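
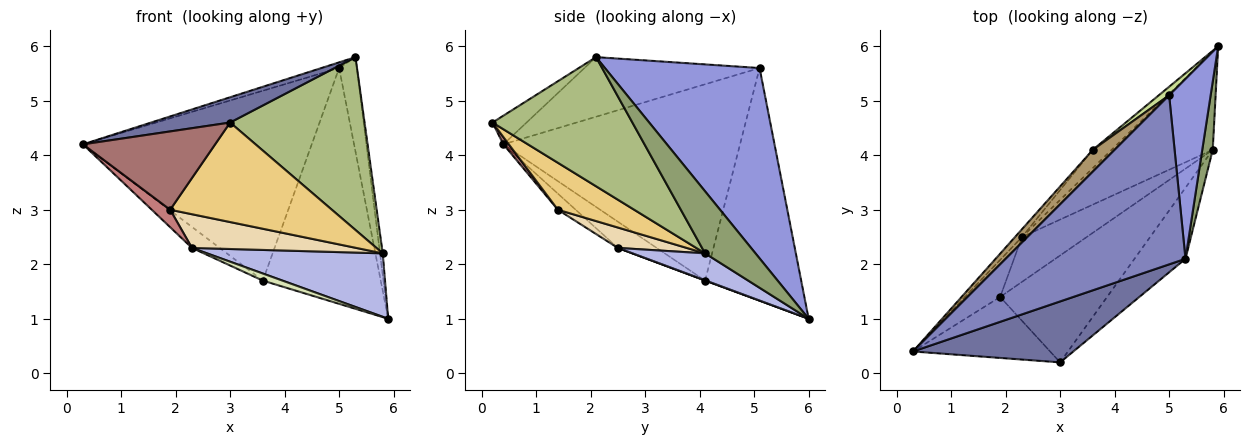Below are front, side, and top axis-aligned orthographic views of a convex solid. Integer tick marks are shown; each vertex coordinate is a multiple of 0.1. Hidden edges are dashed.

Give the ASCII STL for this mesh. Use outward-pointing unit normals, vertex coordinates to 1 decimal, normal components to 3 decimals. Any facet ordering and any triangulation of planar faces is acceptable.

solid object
 facet normal -0.163 -0.378 0.911
  outer loop
   vertex 3.0 0.2 4.6
   vertex 5.3 2.1 5.8
   vertex 0.3 0.4 4.2
  endloop
 endfacet
 facet normal -0.314 0.032 0.949
  outer loop
   vertex 5.0 5.1 5.6
   vertex 0.3 0.4 4.2
   vertex 5.3 2.1 5.8
  endloop
 endfacet
 facet normal 0.971 0.111 0.212
  outer loop
   vertex 5.0 5.1 5.6
   vertex 5.3 2.1 5.8
   vertex 5.9 6.0 1.0
  endloop
 endfacet
 facet normal 0.219 -0.529 -0.820
  outer loop
   vertex 5.8 4.1 2.2
   vertex 2.3 2.5 2.3
   vertex 5.9 6.0 1.0
  endloop
 endfacet
 facet normal 0.985 0.053 0.166
  outer loop
   vertex 5.8 4.1 2.2
   vertex 5.9 6.0 1.0
   vertex 5.3 2.1 5.8
  endloop
 endfacet
 facet normal 0.693 -0.666 -0.274
  outer loop
   vertex 5.8 4.1 2.2
   vertex 5.3 2.1 5.8
   vertex 3.0 0.2 4.6
  endloop
 endfacet
 facet normal -0.632 0.775 0.028
  outer loop
   vertex 3.6 4.1 1.7
   vertex 5.0 5.1 5.6
   vertex 5.9 6.0 1.0
  endloop
 endfacet
 facet normal 0.015 -0.362 -0.932
  outer loop
   vertex 3.6 4.1 1.7
   vertex 5.9 6.0 1.0
   vertex 2.3 2.5 2.3
  endloop
 endfacet
 facet normal -0.717 0.693 0.080
  outer loop
   vertex 3.6 4.1 1.7
   vertex 0.3 0.4 4.2
   vertex 5.0 5.1 5.6
  endloop
 endfacet
 facet normal -0.796 0.568 -0.210
  outer loop
   vertex 3.6 4.1 1.7
   vertex 2.3 2.5 2.3
   vertex 0.3 0.4 4.2
  endloop
 endfacet
 facet normal 0.306 -0.649 -0.697
  outer loop
   vertex 1.9 1.4 3.0
   vertex 5.8 4.1 2.2
   vertex 3.0 0.2 4.6
  endloop
 endfacet
 facet normal 0.244 -0.582 -0.776
  outer loop
   vertex 1.9 1.4 3.0
   vertex 2.3 2.5 2.3
   vertex 5.8 4.1 2.2
  endloop
 endfacet
 facet normal 0.033 -0.789 -0.614
  outer loop
   vertex 1.9 1.4 3.0
   vertex 3.0 0.2 4.6
   vertex 0.3 0.4 4.2
  endloop
 endfacet
 facet normal -0.381 -0.394 -0.836
  outer loop
   vertex 1.9 1.4 3.0
   vertex 0.3 0.4 4.2
   vertex 2.3 2.5 2.3
  endloop
 endfacet
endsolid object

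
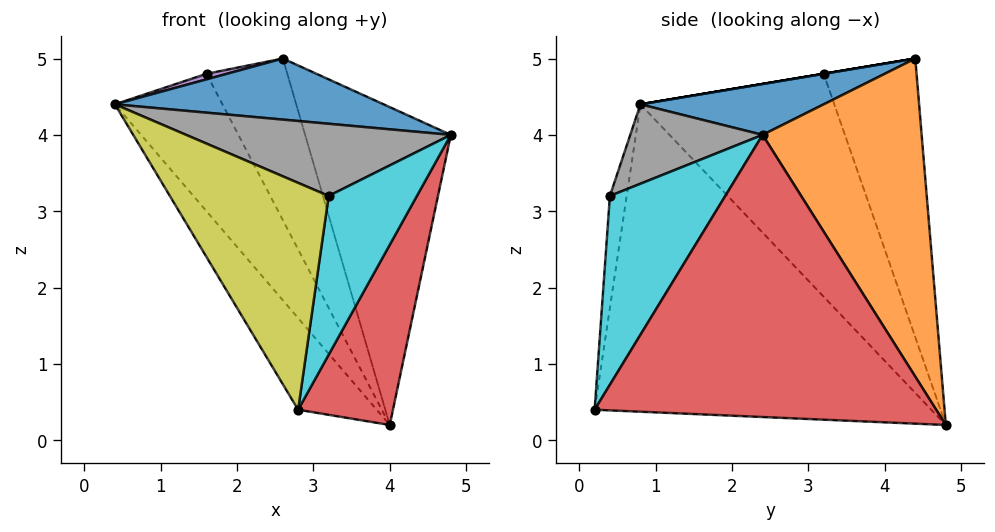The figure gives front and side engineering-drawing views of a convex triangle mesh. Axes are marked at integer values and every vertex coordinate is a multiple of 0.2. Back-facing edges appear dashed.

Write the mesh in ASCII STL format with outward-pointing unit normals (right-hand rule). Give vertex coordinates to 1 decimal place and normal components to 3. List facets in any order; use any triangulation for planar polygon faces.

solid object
 facet normal 0.184 -0.270 0.945
  outer loop
   vertex 2.6 4.4 5.0
   vertex 0.4 0.8 4.4
   vertex 4.8 2.4 4.0
  endloop
 endfacet
 facet normal 0.712 0.652 0.262
  outer loop
   vertex 4.0 4.8 0.2
   vertex 2.6 4.4 5.0
   vertex 4.8 2.4 4.0
  endloop
 endfacet
 facet normal -0.828 0.193 -0.526
  outer loop
   vertex 2.8 0.2 0.4
   vertex 0.4 0.8 4.4
   vertex 4.0 4.8 0.2
  endloop
 endfacet
 facet normal 0.903 -0.251 -0.349
  outer loop
   vertex 2.8 0.2 0.4
   vertex 4.0 4.8 0.2
   vertex 4.8 2.4 4.0
  endloop
 endfacet
 facet normal 0.000 -0.164 0.986
  outer loop
   vertex 1.6 3.2 4.8
   vertex 0.4 0.8 4.4
   vertex 2.6 4.4 5.0
  endloop
 endfacet
 facet normal -0.840 0.466 -0.276
  outer loop
   vertex 1.6 3.2 4.8
   vertex 4.0 4.8 0.2
   vertex 0.4 0.8 4.4
  endloop
 endfacet
 facet normal -0.744 0.648 -0.163
  outer loop
   vertex 1.6 3.2 4.8
   vertex 2.6 4.4 5.0
   vertex 4.0 4.8 0.2
  endloop
 endfacet
 facet normal 0.267 -0.535 0.802
  outer loop
   vertex 3.2 0.4 3.2
   vertex 4.8 2.4 4.0
   vertex 0.4 0.8 4.4
  endloop
 endfacet
 facet normal -0.105 -0.991 0.086
  outer loop
   vertex 3.2 0.4 3.2
   vertex 0.4 0.8 4.4
   vertex 2.8 0.2 0.4
  endloop
 endfacet
 facet normal 0.792 -0.606 -0.070
  outer loop
   vertex 3.2 0.4 3.2
   vertex 2.8 0.2 0.4
   vertex 4.8 2.4 4.0
  endloop
 endfacet
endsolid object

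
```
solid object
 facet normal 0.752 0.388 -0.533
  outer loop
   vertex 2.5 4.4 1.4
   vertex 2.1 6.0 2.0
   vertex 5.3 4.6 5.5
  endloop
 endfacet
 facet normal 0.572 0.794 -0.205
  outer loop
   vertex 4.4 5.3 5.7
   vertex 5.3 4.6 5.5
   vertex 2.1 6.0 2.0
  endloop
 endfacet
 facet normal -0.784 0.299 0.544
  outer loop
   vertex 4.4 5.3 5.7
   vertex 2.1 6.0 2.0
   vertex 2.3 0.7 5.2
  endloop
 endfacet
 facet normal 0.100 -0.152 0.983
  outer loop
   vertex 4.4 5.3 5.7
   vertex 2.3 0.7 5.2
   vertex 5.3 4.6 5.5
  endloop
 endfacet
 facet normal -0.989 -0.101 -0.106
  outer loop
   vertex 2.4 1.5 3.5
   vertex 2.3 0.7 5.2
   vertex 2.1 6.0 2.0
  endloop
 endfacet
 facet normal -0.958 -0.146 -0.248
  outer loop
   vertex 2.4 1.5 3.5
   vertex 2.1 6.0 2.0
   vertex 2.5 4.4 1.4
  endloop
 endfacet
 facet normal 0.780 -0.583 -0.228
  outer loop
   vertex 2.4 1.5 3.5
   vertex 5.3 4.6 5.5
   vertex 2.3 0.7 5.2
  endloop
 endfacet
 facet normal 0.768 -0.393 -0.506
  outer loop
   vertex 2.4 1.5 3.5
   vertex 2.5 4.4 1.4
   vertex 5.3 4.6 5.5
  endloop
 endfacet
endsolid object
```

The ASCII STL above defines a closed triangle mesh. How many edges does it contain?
12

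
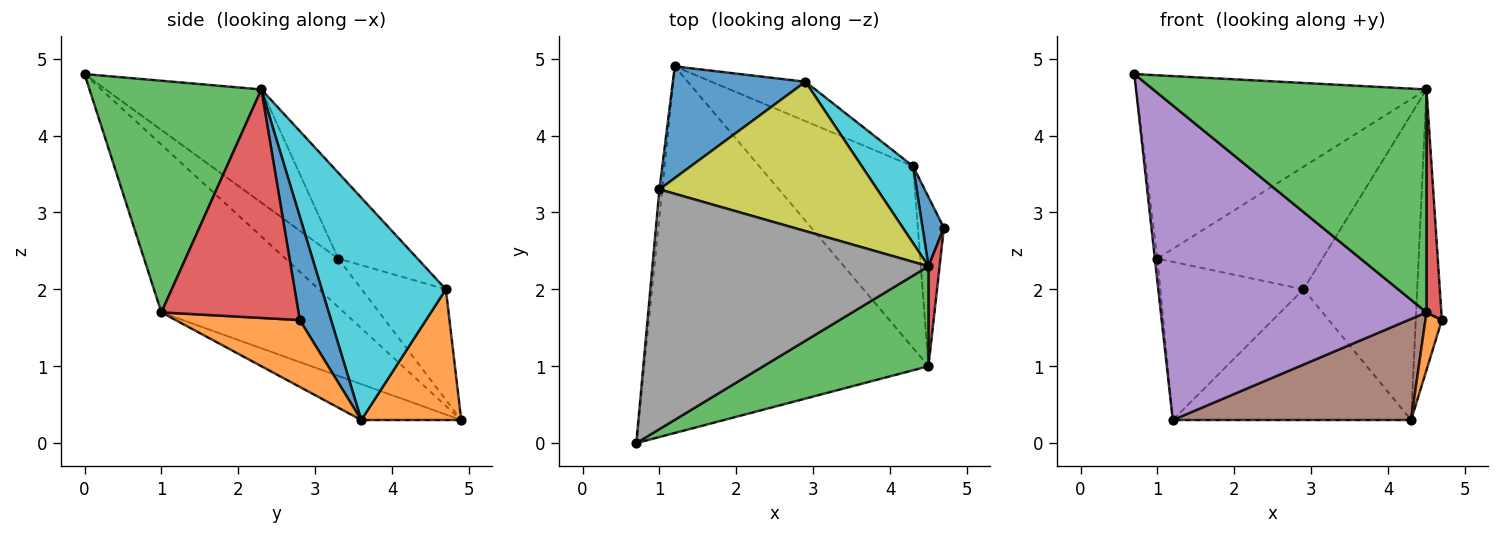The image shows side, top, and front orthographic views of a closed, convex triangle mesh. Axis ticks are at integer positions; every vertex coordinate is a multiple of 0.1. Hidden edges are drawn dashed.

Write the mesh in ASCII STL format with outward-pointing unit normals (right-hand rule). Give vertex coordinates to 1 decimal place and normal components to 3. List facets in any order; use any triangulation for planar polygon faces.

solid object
 facet normal 0.758 0.633 0.156
  outer loop
   vertex 4.5 2.3 4.6
   vertex 4.7 2.8 1.6
   vertex 4.3 3.6 0.3
  endloop
 endfacet
 facet normal 0.925 -0.123 -0.360
  outer loop
   vertex 4.5 1.0 1.7
   vertex 4.3 3.6 0.3
   vertex 4.7 2.8 1.6
  endloop
 endfacet
 facet normal 0.498 -0.791 0.355
  outer loop
   vertex 4.5 1.0 1.7
   vertex 4.5 2.3 4.6
   vertex 0.7 0.0 4.8
  endloop
 endfacet
 facet normal 0.993 -0.108 0.048
  outer loop
   vertex 4.5 1.0 1.7
   vertex 4.7 2.8 1.6
   vertex 4.5 2.3 4.6
  endloop
 endfacet
 facet normal -0.409 -0.594 -0.693
  outer loop
   vertex 4.5 1.0 1.7
   vertex 0.7 0.0 4.8
   vertex 1.2 4.9 0.3
  endloop
 endfacet
 facet normal -0.200 -0.476 -0.856
  outer loop
   vertex 4.5 1.0 1.7
   vertex 1.2 4.9 0.3
   vertex 4.3 3.6 0.3
  endloop
 endfacet
 facet normal -0.997 0.048 -0.058
  outer loop
   vertex 1.0 3.3 2.4
   vertex 1.2 4.9 0.3
   vertex 0.7 0.0 4.8
  endloop
 endfacet
 facet normal -0.310 0.577 0.755
  outer loop
   vertex 1.0 3.3 2.4
   vertex 0.7 0.0 4.8
   vertex 4.5 2.3 4.6
  endloop
 endfacet
 facet normal -0.291 0.607 0.739
  outer loop
   vertex 2.9 4.7 2.0
   vertex 1.0 3.3 2.4
   vertex 4.5 2.3 4.6
  endloop
 endfacet
 facet normal 0.727 0.666 0.168
  outer loop
   vertex 2.9 4.7 2.0
   vertex 4.5 2.3 4.6
   vertex 4.3 3.6 0.3
  endloop
 endfacet
 facet normal -0.433 0.736 0.520
  outer loop
   vertex 2.9 4.7 2.0
   vertex 1.2 4.9 0.3
   vertex 1.0 3.3 2.4
  endloop
 endfacet
 facet normal 0.373 0.888 -0.268
  outer loop
   vertex 2.9 4.7 2.0
   vertex 4.3 3.6 0.3
   vertex 1.2 4.9 0.3
  endloop
 endfacet
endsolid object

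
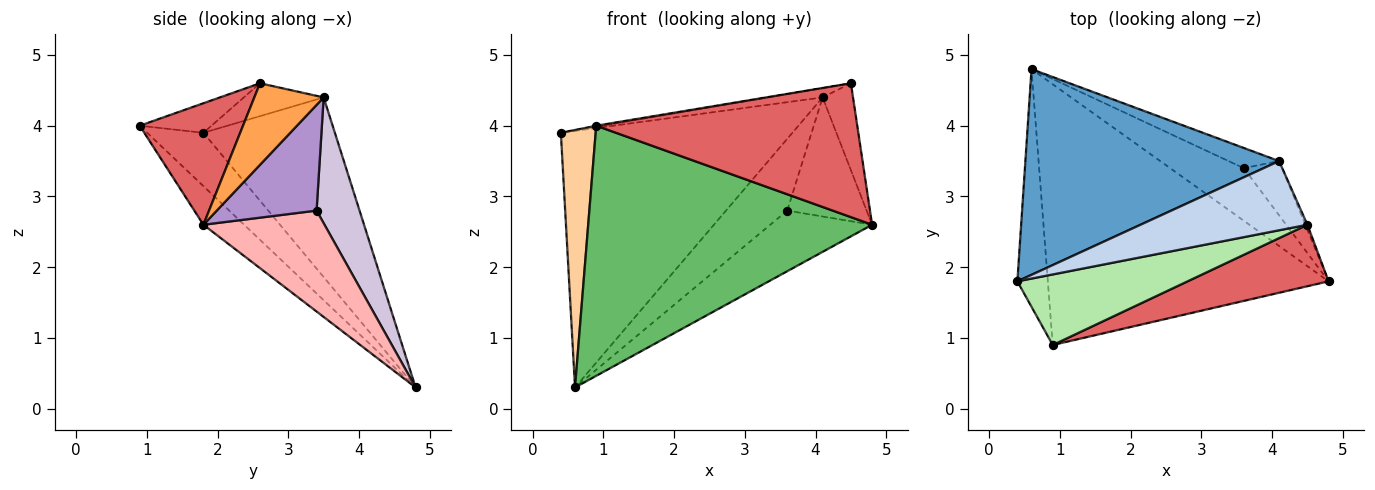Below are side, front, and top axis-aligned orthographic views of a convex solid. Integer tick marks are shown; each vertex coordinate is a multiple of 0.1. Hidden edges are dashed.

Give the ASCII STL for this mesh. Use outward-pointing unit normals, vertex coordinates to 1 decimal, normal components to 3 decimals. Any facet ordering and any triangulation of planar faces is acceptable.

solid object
 facet normal -0.405 0.713 0.572
  outer loop
   vertex 4.1 3.5 4.4
   vertex 0.6 4.8 0.3
   vertex 0.4 1.8 3.9
  endloop
 endfacet
 facet normal -0.192 0.131 0.973
  outer loop
   vertex 4.1 3.5 4.4
   vertex 0.4 1.8 3.9
   vertex 4.5 2.6 4.6
  endloop
 endfacet
 facet normal 0.915 0.402 -0.023
  outer loop
   vertex 4.1 3.5 4.4
   vertex 4.5 2.6 4.6
   vertex 4.8 1.8 2.6
  endloop
 endfacet
 facet normal -0.765 -0.473 -0.437
  outer loop
   vertex 0.9 0.9 4.0
   vertex 0.4 1.8 3.9
   vertex 0.6 4.8 0.3
  endloop
 endfacet
 facet normal -0.099 -0.689 -0.718
  outer loop
   vertex 0.9 0.9 4.0
   vertex 0.6 4.8 0.3
   vertex 4.8 1.8 2.6
  endloop
 endfacet
 facet normal -0.171 0.014 0.985
  outer loop
   vertex 0.9 0.9 4.0
   vertex 4.5 2.6 4.6
   vertex 0.4 1.8 3.9
  endloop
 endfacet
 facet normal 0.338 -0.855 0.393
  outer loop
   vertex 0.9 0.9 4.0
   vertex 4.8 1.8 2.6
   vertex 4.5 2.6 4.6
  endloop
 endfacet
 facet normal 0.668 0.562 -0.487
  outer loop
   vertex 3.6 3.4 2.8
   vertex 4.8 1.8 2.6
   vertex 0.6 4.8 0.3
  endloop
 endfacet
 facet normal 0.753 0.599 -0.273
  outer loop
   vertex 3.6 3.4 2.8
   vertex 4.1 3.5 4.4
   vertex 4.8 1.8 2.6
  endloop
 endfacet
 facet normal 0.560 0.798 -0.225
  outer loop
   vertex 3.6 3.4 2.8
   vertex 0.6 4.8 0.3
   vertex 4.1 3.5 4.4
  endloop
 endfacet
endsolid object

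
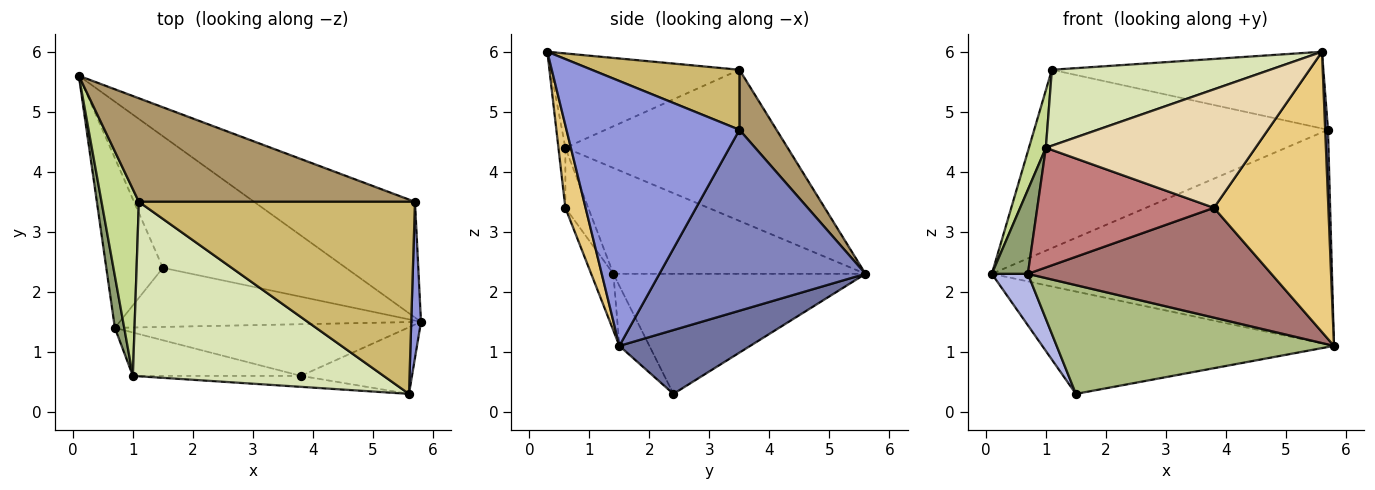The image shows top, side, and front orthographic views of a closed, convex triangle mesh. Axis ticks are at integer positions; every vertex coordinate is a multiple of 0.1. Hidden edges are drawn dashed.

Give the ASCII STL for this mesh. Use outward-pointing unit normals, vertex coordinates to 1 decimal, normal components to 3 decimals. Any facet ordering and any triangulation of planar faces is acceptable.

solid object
 facet normal 0.265 0.592 -0.761
  outer loop
   vertex 1.5 2.4 0.3
   vertex 0.1 5.6 2.3
   vertex 5.8 1.5 1.1
  endloop
 endfacet
 facet normal 0.471 0.777 -0.418
  outer loop
   vertex 5.7 3.5 4.7
   vertex 5.8 1.5 1.1
   vertex 0.1 5.6 2.3
  endloop
 endfacet
 facet normal 0.999 -0.016 0.037
  outer loop
   vertex 5.7 3.5 4.7
   vertex 5.6 0.3 6.0
   vertex 5.8 1.5 1.1
  endloop
 endfacet
 facet normal -0.897 -0.128 -0.423
  outer loop
   vertex 0.7 1.4 2.3
   vertex 0.1 5.6 2.3
   vertex 1.5 2.4 0.3
  endloop
 endfacet
 facet normal -0.986 -0.141 0.087
  outer loop
   vertex 0.7 1.4 2.3
   vertex 1.0 0.6 4.4
   vertex 0.1 5.6 2.3
  endloop
 endfacet
 facet normal -0.095 -0.875 -0.475
  outer loop
   vertex 0.7 1.4 2.3
   vertex 1.5 2.4 0.3
   vertex 5.8 1.5 1.1
  endloop
 endfacet
 facet normal -0.968 -0.074 0.239
  outer loop
   vertex 1.1 3.5 5.7
   vertex 0.1 5.6 2.3
   vertex 1.0 0.6 4.4
  endloop
 endfacet
 facet normal -0.326 -0.377 0.867
  outer loop
   vertex 1.1 3.5 5.7
   vertex 1.0 0.6 4.4
   vertex 5.6 0.3 6.0
  endloop
 endfacet
 facet normal 0.108 0.860 0.499
  outer loop
   vertex 1.1 3.5 5.7
   vertex 5.7 3.5 4.7
   vertex 0.1 5.6 2.3
  endloop
 endfacet
 facet normal 0.198 0.364 0.910
  outer loop
   vertex 1.1 3.5 5.7
   vertex 5.6 0.3 6.0
   vertex 5.7 3.5 4.7
  endloop
 endfacet
 facet normal 0.169 -0.959 -0.228
  outer loop
   vertex 3.8 0.6 3.4
   vertex 5.8 1.5 1.1
   vertex 5.6 0.3 6.0
  endloop
 endfacet
 facet normal -0.033 -0.995 -0.092
  outer loop
   vertex 3.8 0.6 3.4
   vertex 5.6 0.3 6.0
   vertex 1.0 0.6 4.4
  endloop
 endfacet
 facet normal -0.082 -0.902 -0.424
  outer loop
   vertex 3.8 0.6 3.4
   vertex 0.7 1.4 2.3
   vertex 5.8 1.5 1.1
  endloop
 endfacet
 facet normal -0.121 -0.933 -0.338
  outer loop
   vertex 3.8 0.6 3.4
   vertex 1.0 0.6 4.4
   vertex 0.7 1.4 2.3
  endloop
 endfacet
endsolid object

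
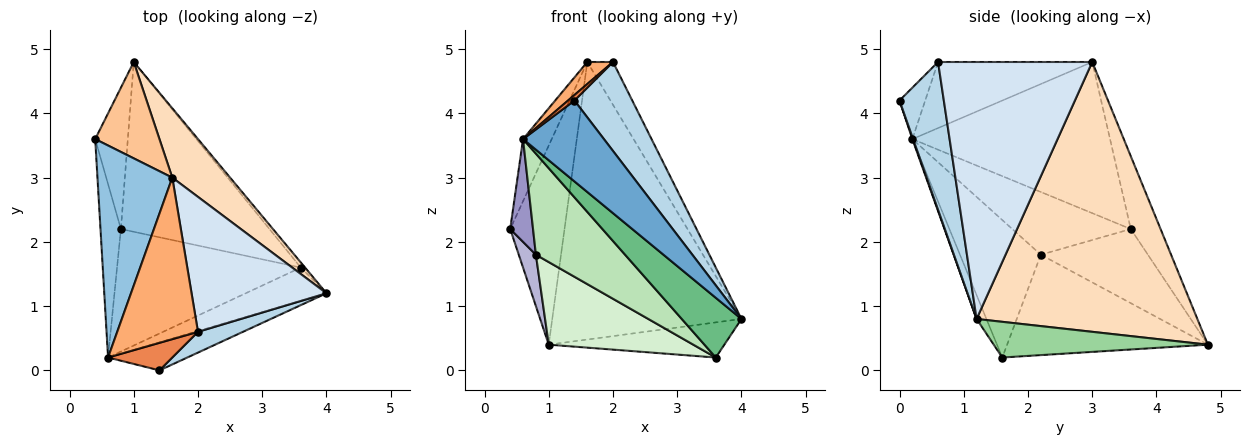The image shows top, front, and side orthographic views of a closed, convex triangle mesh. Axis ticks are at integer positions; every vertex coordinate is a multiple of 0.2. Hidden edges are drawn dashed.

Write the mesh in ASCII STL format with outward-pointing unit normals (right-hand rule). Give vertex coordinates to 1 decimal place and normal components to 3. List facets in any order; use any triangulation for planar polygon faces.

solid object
 facet normal 0.009 -0.945 -0.327
  outer loop
   vertex 0.6 0.2 3.6
   vertex 4.0 1.2 0.8
   vertex 1.4 0.0 4.2
  endloop
 endfacet
 facet normal -0.889 0.129 0.440
  outer loop
   vertex 0.6 0.2 3.6
   vertex 1.6 3.0 4.8
   vertex 0.4 3.6 2.2
  endloop
 endfacet
 facet normal 0.598 -0.780 0.182
  outer loop
   vertex 2.0 0.6 4.8
   vertex 1.4 0.0 4.2
   vertex 4.0 1.2 0.8
  endloop
 endfacet
 facet normal 0.876 0.146 0.460
  outer loop
   vertex 2.0 0.6 4.8
   vertex 4.0 1.2 0.8
   vertex 1.6 3.0 4.8
  endloop
 endfacet
 facet normal -0.617 -0.154 0.772
  outer loop
   vertex 2.0 0.6 4.8
   vertex 0.6 0.2 3.6
   vertex 1.4 0.0 4.2
  endloop
 endfacet
 facet normal -0.630 -0.105 0.770
  outer loop
   vertex 2.0 0.6 4.8
   vertex 1.6 3.0 4.8
   vertex 0.6 0.2 3.6
  endloop
 endfacet
 facet normal -0.443 0.807 0.391
  outer loop
   vertex 1.0 4.8 0.4
   vertex 0.4 3.6 2.2
   vertex 1.6 3.0 4.8
  endloop
 endfacet
 facet normal 0.749 0.642 0.161
  outer loop
   vertex 1.0 4.8 0.4
   vertex 1.6 3.0 4.8
   vertex 4.0 1.2 0.8
  endloop
 endfacet
 facet normal -0.142 -0.865 -0.482
  outer loop
   vertex 3.6 1.6 0.2
   vertex 4.0 1.2 0.8
   vertex 0.6 0.2 3.6
  endloop
 endfacet
 facet normal 0.770 0.631 -0.092
  outer loop
   vertex 3.6 1.6 0.2
   vertex 1.0 4.8 0.4
   vertex 4.0 1.2 0.8
  endloop
 endfacet
 facet normal -0.500 -0.551 -0.668
  outer loop
   vertex 0.8 2.2 1.8
   vertex 3.6 1.6 0.2
   vertex 0.6 0.2 3.6
  endloop
 endfacet
 facet normal -0.519 -0.374 -0.769
  outer loop
   vertex 0.8 2.2 1.8
   vertex 1.0 4.8 0.4
   vertex 3.6 1.6 0.2
  endloop
 endfacet
 facet normal -0.935 -0.180 -0.304
  outer loop
   vertex 0.8 2.2 1.8
   vertex 0.6 0.2 3.6
   vertex 0.4 3.6 2.2
  endloop
 endfacet
 facet normal -0.906 -0.145 -0.398
  outer loop
   vertex 0.8 2.2 1.8
   vertex 0.4 3.6 2.2
   vertex 1.0 4.8 0.4
  endloop
 endfacet
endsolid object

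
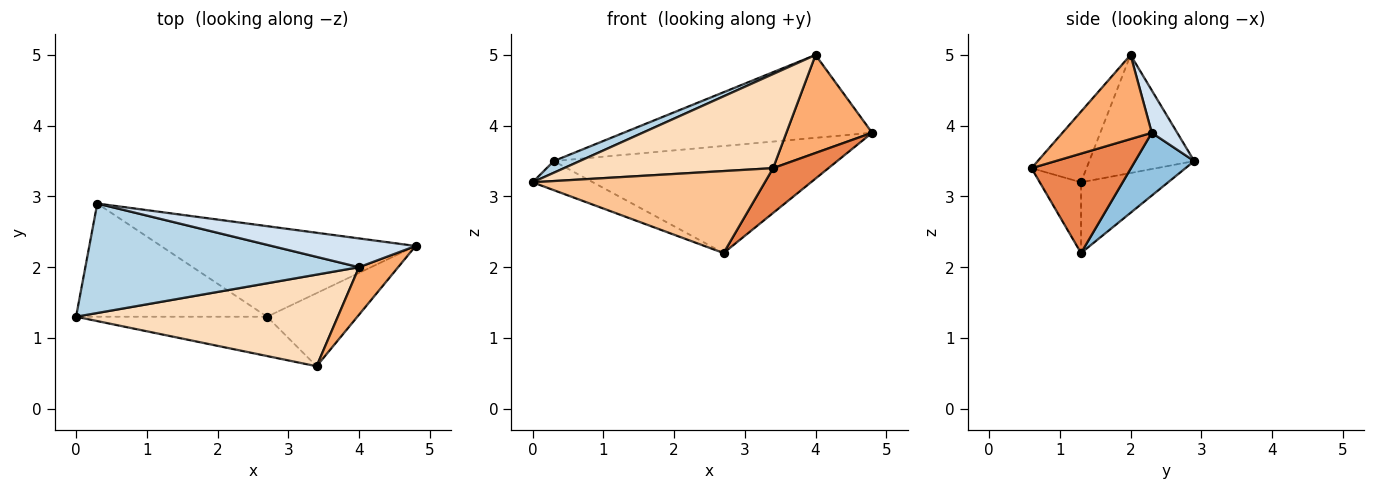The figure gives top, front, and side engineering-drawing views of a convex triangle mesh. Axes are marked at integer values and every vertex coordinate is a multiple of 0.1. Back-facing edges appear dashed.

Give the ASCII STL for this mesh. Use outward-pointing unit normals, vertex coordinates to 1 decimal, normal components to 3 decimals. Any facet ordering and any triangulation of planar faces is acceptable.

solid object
 facet normal -0.338 0.234 -0.912
  outer loop
   vertex 2.7 1.3 2.2
   vertex 0.0 1.3 3.2
   vertex 0.3 2.9 3.5
  endloop
 endfacet
 facet normal 0.157 0.754 -0.638
  outer loop
   vertex 2.7 1.3 2.2
   vertex 0.3 2.9 3.5
   vertex 4.8 2.3 3.9
  endloop
 endfacet
 facet normal -0.394 -0.097 0.914
  outer loop
   vertex 4.0 2.0 5.0
   vertex 0.3 2.9 3.5
   vertex 0.0 1.3 3.2
  endloop
 endfacet
 facet normal 0.096 0.940 0.327
  outer loop
   vertex 4.0 2.0 5.0
   vertex 4.8 2.3 3.9
   vertex 0.3 2.9 3.5
  endloop
 endfacet
 facet normal 0.685 -0.381 -0.622
  outer loop
   vertex 3.4 0.6 3.4
   vertex 2.7 1.3 2.2
   vertex 4.8 2.3 3.9
  endloop
 endfacet
 facet normal 0.684 -0.657 0.318
  outer loop
   vertex 3.4 0.6 3.4
   vertex 4.8 2.3 3.9
   vertex 4.0 2.0 5.0
  endloop
 endfacet
 facet normal -0.158 -0.890 -0.427
  outer loop
   vertex 3.4 0.6 3.4
   vertex 0.0 1.3 3.2
   vertex 2.7 1.3 2.2
  endloop
 endfacet
 facet normal -0.185 -0.704 0.686
  outer loop
   vertex 3.4 0.6 3.4
   vertex 4.0 2.0 5.0
   vertex 0.0 1.3 3.2
  endloop
 endfacet
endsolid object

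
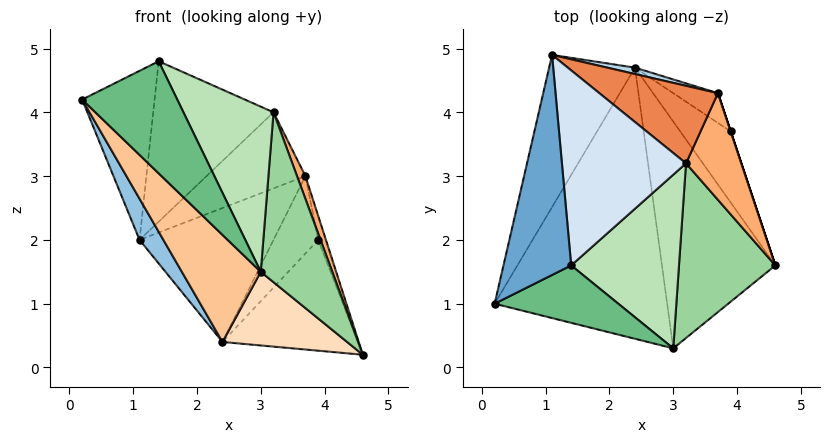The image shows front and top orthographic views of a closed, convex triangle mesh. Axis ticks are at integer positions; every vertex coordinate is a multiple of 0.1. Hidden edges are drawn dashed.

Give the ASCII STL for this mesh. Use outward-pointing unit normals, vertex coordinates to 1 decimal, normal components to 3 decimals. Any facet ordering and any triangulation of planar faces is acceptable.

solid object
 facet normal -0.574 0.499 0.649
  outer loop
   vertex 1.4 1.6 4.8
   vertex 1.1 4.9 2.0
   vertex 0.2 1.0 4.2
  endloop
 endfacet
 facet normal -0.775 -0.165 -0.609
  outer loop
   vertex 2.4 4.7 0.4
   vertex 0.2 1.0 4.2
   vertex 1.1 4.9 2.0
  endloop
 endfacet
 facet normal 0.208 0.977 0.047
  outer loop
   vertex 2.4 4.7 0.4
   vertex 1.1 4.9 2.0
   vertex 3.7 4.3 3.0
  endloop
 endfacet
 facet normal -0.216 0.620 0.754
  outer loop
   vertex 3.2 3.2 4.0
   vertex 1.1 4.9 2.0
   vertex 1.4 1.6 4.8
  endloop
 endfacet
 facet normal -0.112 0.696 0.709
  outer loop
   vertex 3.2 3.2 4.0
   vertex 3.7 4.3 3.0
   vertex 1.1 4.9 2.0
  endloop
 endfacet
 facet normal 0.924 -0.080 0.374
  outer loop
   vertex 3.2 3.2 4.0
   vertex 4.6 1.6 0.2
   vertex 3.7 4.3 3.0
  endloop
 endfacet
 facet normal -0.703 -0.261 -0.661
  outer loop
   vertex 3.0 0.3 1.5
   vertex 0.2 1.0 4.2
   vertex 2.4 4.7 0.4
  endloop
 endfacet
 facet normal -0.463 -0.274 -0.843
  outer loop
   vertex 3.0 0.3 1.5
   vertex 2.4 4.7 0.4
   vertex 4.6 1.6 0.2
  endloop
 endfacet
 facet normal 0.212 -0.870 0.445
  outer loop
   vertex 3.0 0.3 1.5
   vertex 1.4 1.6 4.8
   vertex 0.2 1.0 4.2
  endloop
 endfacet
 facet normal 0.754 -0.458 0.471
  outer loop
   vertex 3.0 0.3 1.5
   vertex 4.6 1.6 0.2
   vertex 3.2 3.2 4.0
  endloop
 endfacet
 facet normal 0.683 -0.503 0.529
  outer loop
   vertex 3.0 0.3 1.5
   vertex 3.2 3.2 4.0
   vertex 1.4 1.6 4.8
  endloop
 endfacet
 facet normal 0.949 0.316 0.000
  outer loop
   vertex 3.9 3.7 2.0
   vertex 3.7 4.3 3.0
   vertex 4.6 1.6 0.2
  endloop
 endfacet
 facet normal 0.751 0.556 -0.357
  outer loop
   vertex 3.9 3.7 2.0
   vertex 4.6 1.6 0.2
   vertex 2.4 4.7 0.4
  endloop
 endfacet
 facet normal 0.709 0.658 -0.253
  outer loop
   vertex 3.9 3.7 2.0
   vertex 2.4 4.7 0.4
   vertex 3.7 4.3 3.0
  endloop
 endfacet
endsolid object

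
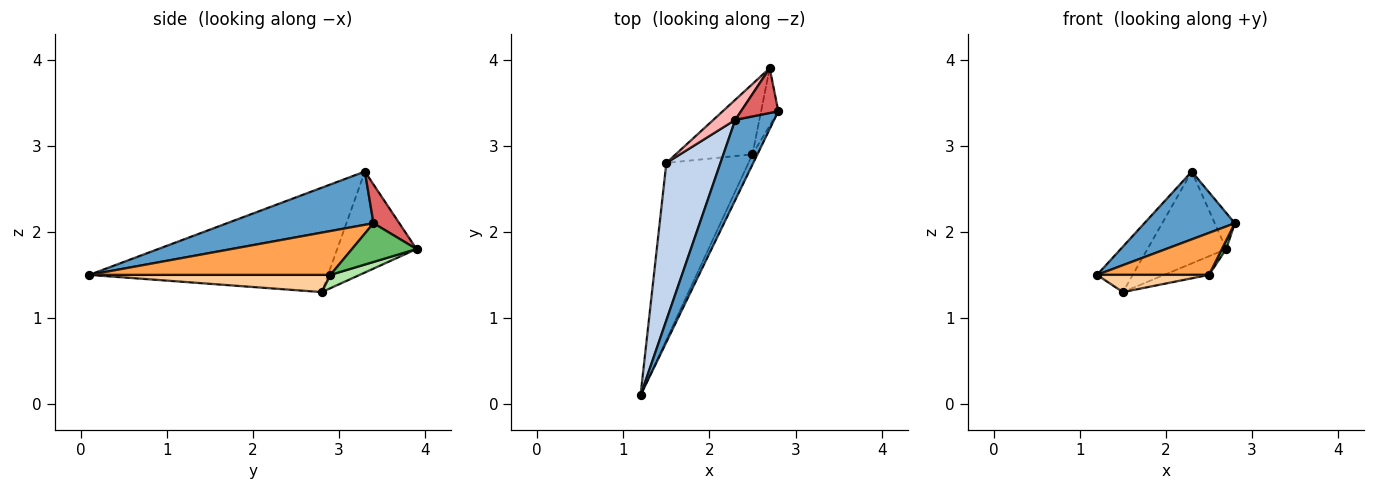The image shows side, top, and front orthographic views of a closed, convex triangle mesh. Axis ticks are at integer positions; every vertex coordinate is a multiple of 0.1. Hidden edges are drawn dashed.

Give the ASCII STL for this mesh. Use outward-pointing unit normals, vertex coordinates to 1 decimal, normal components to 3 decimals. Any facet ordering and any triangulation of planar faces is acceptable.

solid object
 facet normal 0.723 -0.446 0.528
  outer loop
   vertex 2.3 3.3 2.7
   vertex 1.2 0.1 1.5
   vertex 2.8 3.4 2.1
  endloop
 endfacet
 facet normal -0.880 0.132 0.456
  outer loop
   vertex 2.3 3.3 2.7
   vertex 1.5 2.8 1.3
   vertex 1.2 0.1 1.5
  endloop
 endfacet
 facet normal 0.902 -0.419 -0.102
  outer loop
   vertex 2.5 2.9 1.5
   vertex 2.8 3.4 2.1
   vertex 1.2 0.1 1.5
  endloop
 endfacet
 facet normal 0.204 -0.095 -0.974
  outer loop
   vertex 2.5 2.9 1.5
   vertex 1.2 0.1 1.5
   vertex 1.5 2.8 1.3
  endloop
 endfacet
 facet normal 0.912 -0.061 -0.405
  outer loop
   vertex 2.7 3.9 1.8
   vertex 2.8 3.4 2.1
   vertex 2.5 2.9 1.5
  endloop
 endfacet
 facet normal 0.165 0.253 -0.953
  outer loop
   vertex 2.7 3.9 1.8
   vertex 2.5 2.9 1.5
   vertex 1.5 2.8 1.3
  endloop
 endfacet
 facet normal 0.628 0.489 0.605
  outer loop
   vertex 2.7 3.9 1.8
   vertex 2.3 3.3 2.7
   vertex 2.8 3.4 2.1
  endloop
 endfacet
 facet normal -0.702 0.696 0.152
  outer loop
   vertex 2.7 3.9 1.8
   vertex 1.5 2.8 1.3
   vertex 2.3 3.3 2.7
  endloop
 endfacet
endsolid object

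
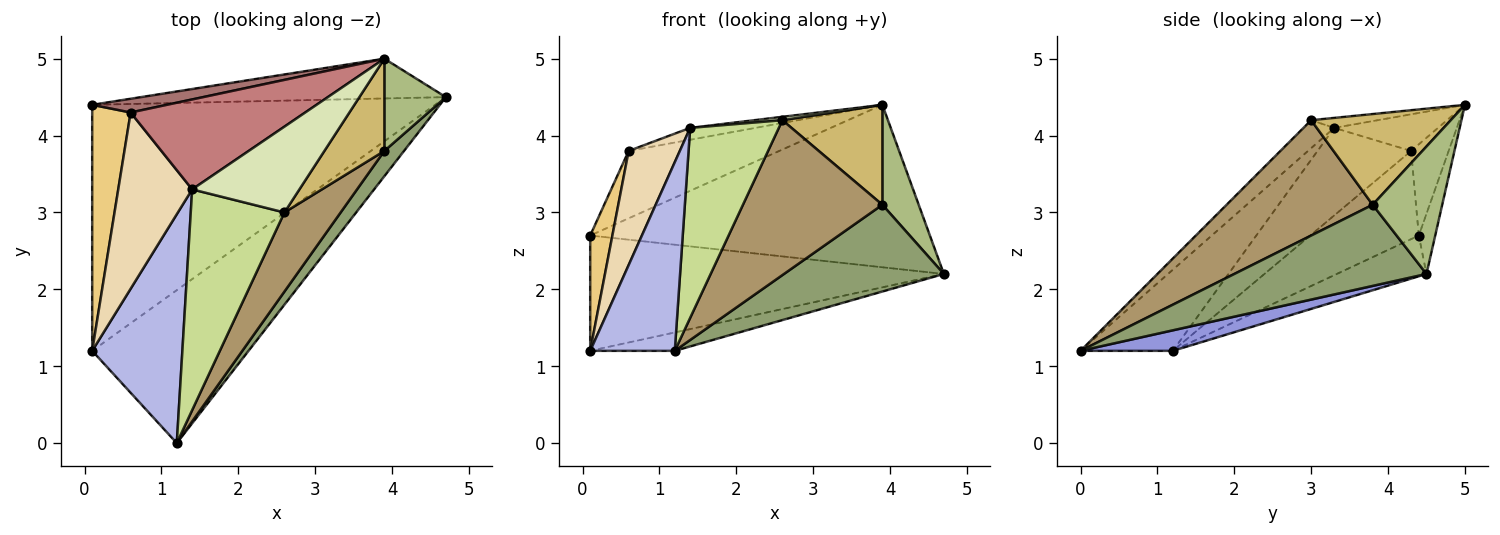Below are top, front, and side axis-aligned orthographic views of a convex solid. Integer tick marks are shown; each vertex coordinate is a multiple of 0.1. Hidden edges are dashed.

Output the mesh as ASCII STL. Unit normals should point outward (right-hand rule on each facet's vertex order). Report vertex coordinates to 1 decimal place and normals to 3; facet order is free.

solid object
 facet normal -0.047 0.970 -0.238
  outer loop
   vertex 3.9 5.0 4.4
   vertex 4.7 4.5 2.2
   vertex 0.1 4.4 2.7
  endloop
 endfacet
 facet normal -0.107 0.422 -0.900
  outer loop
   vertex 0.1 1.2 1.2
   vertex 0.1 4.4 2.7
   vertex 4.7 4.5 2.2
  endloop
 endfacet
 facet normal 0.129 0.118 -0.985
  outer loop
   vertex 0.1 1.2 1.2
   vertex 4.7 4.5 2.2
   vertex 1.2 0.0 1.2
  endloop
 endfacet
 facet normal -0.570 -0.523 0.634
  outer loop
   vertex 0.1 1.2 1.2
   vertex 1.2 0.0 1.2
   vertex 1.4 3.3 4.1
  endloop
 endfacet
 facet normal 0.756 -0.629 0.183
  outer loop
   vertex 3.9 3.8 3.1
   vertex 1.2 0.0 1.2
   vertex 4.7 4.5 2.2
  endloop
 endfacet
 facet normal 0.815 -0.426 0.393
  outer loop
   vertex 3.9 3.8 3.1
   vertex 4.7 4.5 2.2
   vertex 3.9 5.0 4.4
  endloop
 endfacet
 facet normal -0.221 -0.636 0.739
  outer loop
   vertex 2.6 3.0 4.2
   vertex 1.4 3.3 4.1
   vertex 1.2 0.0 1.2
  endloop
 endfacet
 facet normal -0.093 -0.039 0.995
  outer loop
   vertex 2.6 3.0 4.2
   vertex 3.9 5.0 4.4
   vertex 1.4 3.3 4.1
  endloop
 endfacet
 facet normal 0.682 -0.651 0.333
  outer loop
   vertex 2.6 3.0 4.2
   vertex 1.2 0.0 1.2
   vertex 3.9 3.8 3.1
  endloop
 endfacet
 facet normal 0.716 -0.513 0.473
  outer loop
   vertex 2.6 3.0 4.2
   vertex 3.9 3.8 3.1
   vertex 3.9 5.0 4.4
  endloop
 endfacet
 facet normal -0.901 -0.184 0.393
  outer loop
   vertex 0.6 4.3 3.8
   vertex 0.1 4.4 2.7
   vertex 0.1 1.2 1.2
  endloop
 endfacet
 facet normal -0.705 -0.385 0.595
  outer loop
   vertex 0.6 4.3 3.8
   vertex 0.1 1.2 1.2
   vertex 1.4 3.3 4.1
  endloop
 endfacet
 facet normal -0.237 0.952 0.194
  outer loop
   vertex 0.6 4.3 3.8
   vertex 3.9 5.0 4.4
   vertex 0.1 4.4 2.7
  endloop
 endfacet
 facet normal -0.204 0.128 0.971
  outer loop
   vertex 0.6 4.3 3.8
   vertex 1.4 3.3 4.1
   vertex 3.9 5.0 4.4
  endloop
 endfacet
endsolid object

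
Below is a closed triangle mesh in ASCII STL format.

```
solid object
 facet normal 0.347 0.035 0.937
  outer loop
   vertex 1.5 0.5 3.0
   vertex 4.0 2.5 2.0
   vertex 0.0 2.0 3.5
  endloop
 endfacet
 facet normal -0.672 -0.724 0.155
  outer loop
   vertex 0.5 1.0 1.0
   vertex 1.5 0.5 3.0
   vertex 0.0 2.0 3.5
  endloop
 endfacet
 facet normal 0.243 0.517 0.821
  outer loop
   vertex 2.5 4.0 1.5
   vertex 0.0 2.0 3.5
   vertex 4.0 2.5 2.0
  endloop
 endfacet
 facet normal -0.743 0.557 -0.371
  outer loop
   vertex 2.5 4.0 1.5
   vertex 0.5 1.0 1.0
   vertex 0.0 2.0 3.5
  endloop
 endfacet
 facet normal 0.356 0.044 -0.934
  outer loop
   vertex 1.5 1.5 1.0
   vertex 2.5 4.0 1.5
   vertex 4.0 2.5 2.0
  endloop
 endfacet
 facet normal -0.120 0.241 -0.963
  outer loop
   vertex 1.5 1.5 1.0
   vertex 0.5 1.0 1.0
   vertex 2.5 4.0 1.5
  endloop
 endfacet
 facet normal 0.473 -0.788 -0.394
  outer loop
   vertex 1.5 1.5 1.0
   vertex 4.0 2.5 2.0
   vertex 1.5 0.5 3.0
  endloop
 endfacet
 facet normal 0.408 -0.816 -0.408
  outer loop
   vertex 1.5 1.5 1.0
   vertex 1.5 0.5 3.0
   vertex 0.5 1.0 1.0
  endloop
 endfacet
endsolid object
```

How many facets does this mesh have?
8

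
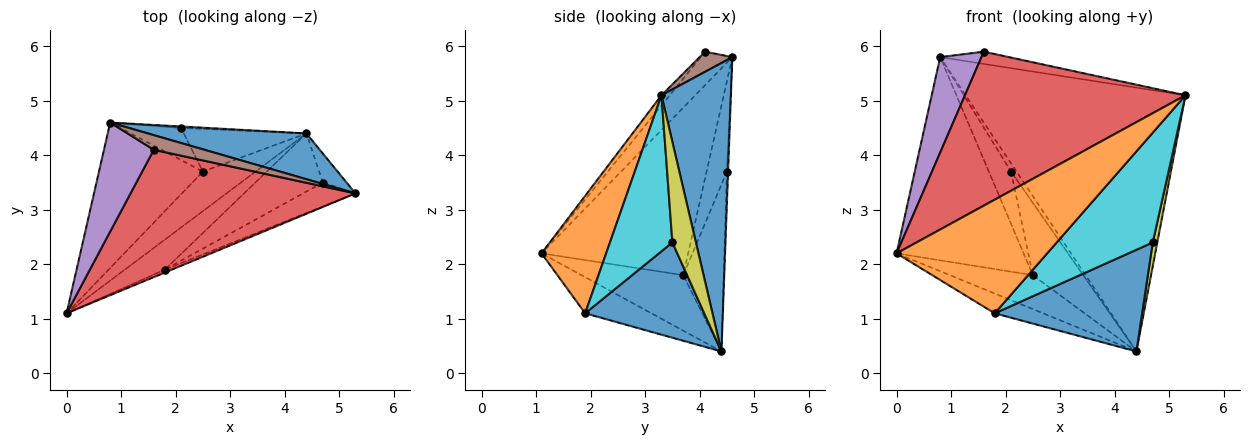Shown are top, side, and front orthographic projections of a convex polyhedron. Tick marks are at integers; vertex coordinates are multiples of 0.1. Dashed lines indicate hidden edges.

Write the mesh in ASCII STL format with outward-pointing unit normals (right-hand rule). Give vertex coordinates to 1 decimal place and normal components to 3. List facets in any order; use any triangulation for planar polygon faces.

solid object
 facet normal 0.297 0.941 0.163
  outer loop
   vertex 4.4 4.4 0.4
   vertex 0.8 4.6 5.8
   vertex 5.3 3.3 5.1
  endloop
 endfacet
 facet normal 0.394 -0.919 -0.023
  outer loop
   vertex 1.8 1.9 1.1
   vertex 5.3 3.3 5.1
   vertex 0.0 1.1 2.2
  endloop
 endfacet
 facet normal -0.602 0.440 -0.666
  outer loop
   vertex 1.8 1.9 1.1
   vertex 0.0 1.1 2.2
   vertex 4.4 4.4 0.4
  endloop
 endfacet
 facet normal -0.029 -0.770 0.637
  outer loop
   vertex 1.6 4.1 5.9
   vertex 0.0 1.1 2.2
   vertex 5.3 3.3 5.1
  endloop
 endfacet
 facet normal -0.451 -0.588 0.672
  outer loop
   vertex 1.6 4.1 5.9
   vertex 0.8 4.6 5.8
   vertex 0.0 1.1 2.2
  endloop
 endfacet
 facet normal 0.291 0.613 0.734
  outer loop
   vertex 1.6 4.1 5.9
   vertex 5.3 3.3 5.1
   vertex 0.8 4.6 5.8
  endloop
 endfacet
 facet normal -0.684 0.593 -0.424
  outer loop
   vertex 2.5 3.7 1.8
   vertex 0.0 1.1 2.2
   vertex 0.8 4.6 5.8
  endloop
 endfacet
 facet normal -0.624 0.509 -0.593
  outer loop
   vertex 2.5 3.7 1.8
   vertex 4.4 4.4 0.4
   vertex 0.0 1.1 2.2
  endloop
 endfacet
 facet normal 0.957 -0.184 -0.226
  outer loop
   vertex 4.7 3.5 2.4
   vertex 4.4 4.4 0.4
   vertex 5.3 3.3 5.1
  endloop
 endfacet
 facet normal 0.536 -0.825 -0.180
  outer loop
   vertex 4.7 3.5 2.4
   vertex 5.3 3.3 5.1
   vertex 1.8 1.9 1.1
  endloop
 endfacet
 facet normal 0.574 -0.711 -0.406
  outer loop
   vertex 4.7 3.5 2.4
   vertex 1.8 1.9 1.1
   vertex 4.4 4.4 0.4
  endloop
 endfacet
 facet normal -0.213 0.961 -0.178
  outer loop
   vertex 2.1 4.5 3.7
   vertex 0.8 4.6 5.8
   vertex 4.4 4.4 0.4
  endloop
 endfacet
 facet normal -0.615 0.672 -0.412
  outer loop
   vertex 2.1 4.5 3.7
   vertex 2.5 3.7 1.8
   vertex 0.8 4.6 5.8
  endloop
 endfacet
 facet normal -0.569 0.708 -0.418
  outer loop
   vertex 2.1 4.5 3.7
   vertex 4.4 4.4 0.4
   vertex 2.5 3.7 1.8
  endloop
 endfacet
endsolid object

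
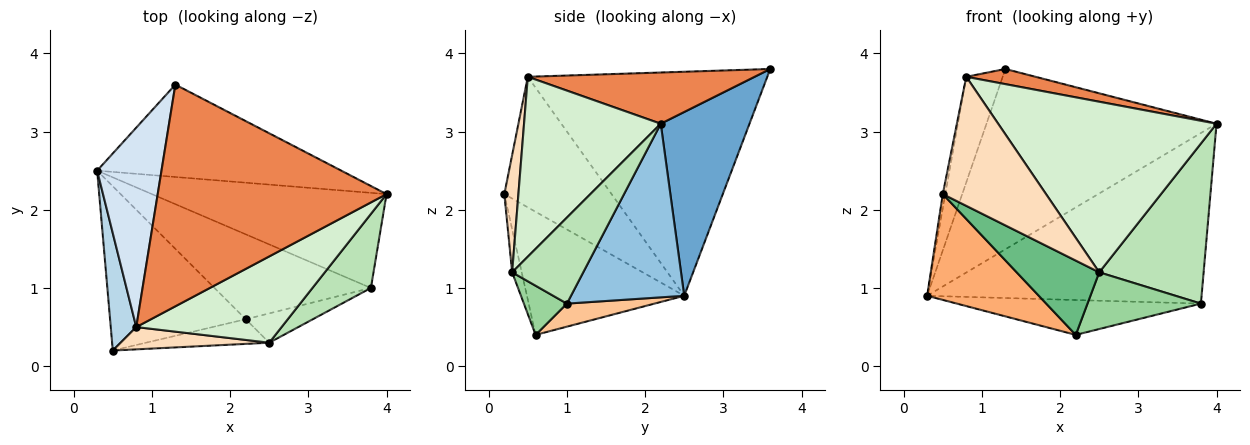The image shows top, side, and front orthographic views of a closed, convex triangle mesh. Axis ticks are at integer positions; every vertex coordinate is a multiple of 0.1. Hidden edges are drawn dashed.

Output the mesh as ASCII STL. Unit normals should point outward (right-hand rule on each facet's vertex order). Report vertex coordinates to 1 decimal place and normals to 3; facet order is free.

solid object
 facet normal 0.325 0.842 -0.431
  outer loop
   vertex 1.3 3.6 3.8
   vertex 4.0 2.2 3.1
   vertex 0.3 2.5 0.9
  endloop
 endfacet
 facet normal 0.339 0.822 -0.458
  outer loop
   vertex 3.8 1.0 0.8
   vertex 0.3 2.5 0.9
   vertex 4.0 2.2 3.1
  endloop
 endfacet
 facet normal -0.981 0.023 0.192
  outer loop
   vertex 0.8 0.5 3.7
   vertex 0.3 2.5 0.9
   vertex 0.5 0.2 2.2
  endloop
 endfacet
 facet normal -0.951 0.145 0.273
  outer loop
   vertex 0.8 0.5 3.7
   vertex 1.3 3.6 3.8
   vertex 0.3 2.5 0.9
  endloop
 endfacet
 facet normal 0.218 -0.067 0.974
  outer loop
   vertex 0.8 0.5 3.7
   vertex 4.0 2.2 3.1
   vertex 1.3 3.6 3.8
  endloop
 endfacet
 facet normal -0.606 -0.431 -0.668
  outer loop
   vertex 2.2 0.6 0.4
   vertex 0.5 0.2 2.2
   vertex 0.3 2.5 0.9
  endloop
 endfacet
 facet normal 0.135 0.376 -0.917
  outer loop
   vertex 2.2 0.6 0.4
   vertex 0.3 2.5 0.9
   vertex 3.8 1.0 0.8
  endloop
 endfacet
 facet normal 0.133 -0.977 0.169
  outer loop
   vertex 2.5 0.3 1.2
   vertex 0.8 0.5 3.7
   vertex 0.5 0.2 2.2
  endloop
 endfacet
 facet normal -0.109 -0.944 -0.313
  outer loop
   vertex 2.5 0.3 1.2
   vertex 0.5 0.2 2.2
   vertex 2.2 0.6 0.4
  endloop
 endfacet
 facet normal 0.319 -0.842 -0.435
  outer loop
   vertex 2.5 0.3 1.2
   vertex 2.2 0.6 0.4
   vertex 3.8 1.0 0.8
  endloop
 endfacet
 facet normal 0.526 -0.772 0.357
  outer loop
   vertex 2.5 0.3 1.2
   vertex 3.8 1.0 0.8
   vertex 4.0 2.2 3.1
  endloop
 endfacet
 facet normal 0.488 -0.779 0.394
  outer loop
   vertex 2.5 0.3 1.2
   vertex 4.0 2.2 3.1
   vertex 0.8 0.5 3.7
  endloop
 endfacet
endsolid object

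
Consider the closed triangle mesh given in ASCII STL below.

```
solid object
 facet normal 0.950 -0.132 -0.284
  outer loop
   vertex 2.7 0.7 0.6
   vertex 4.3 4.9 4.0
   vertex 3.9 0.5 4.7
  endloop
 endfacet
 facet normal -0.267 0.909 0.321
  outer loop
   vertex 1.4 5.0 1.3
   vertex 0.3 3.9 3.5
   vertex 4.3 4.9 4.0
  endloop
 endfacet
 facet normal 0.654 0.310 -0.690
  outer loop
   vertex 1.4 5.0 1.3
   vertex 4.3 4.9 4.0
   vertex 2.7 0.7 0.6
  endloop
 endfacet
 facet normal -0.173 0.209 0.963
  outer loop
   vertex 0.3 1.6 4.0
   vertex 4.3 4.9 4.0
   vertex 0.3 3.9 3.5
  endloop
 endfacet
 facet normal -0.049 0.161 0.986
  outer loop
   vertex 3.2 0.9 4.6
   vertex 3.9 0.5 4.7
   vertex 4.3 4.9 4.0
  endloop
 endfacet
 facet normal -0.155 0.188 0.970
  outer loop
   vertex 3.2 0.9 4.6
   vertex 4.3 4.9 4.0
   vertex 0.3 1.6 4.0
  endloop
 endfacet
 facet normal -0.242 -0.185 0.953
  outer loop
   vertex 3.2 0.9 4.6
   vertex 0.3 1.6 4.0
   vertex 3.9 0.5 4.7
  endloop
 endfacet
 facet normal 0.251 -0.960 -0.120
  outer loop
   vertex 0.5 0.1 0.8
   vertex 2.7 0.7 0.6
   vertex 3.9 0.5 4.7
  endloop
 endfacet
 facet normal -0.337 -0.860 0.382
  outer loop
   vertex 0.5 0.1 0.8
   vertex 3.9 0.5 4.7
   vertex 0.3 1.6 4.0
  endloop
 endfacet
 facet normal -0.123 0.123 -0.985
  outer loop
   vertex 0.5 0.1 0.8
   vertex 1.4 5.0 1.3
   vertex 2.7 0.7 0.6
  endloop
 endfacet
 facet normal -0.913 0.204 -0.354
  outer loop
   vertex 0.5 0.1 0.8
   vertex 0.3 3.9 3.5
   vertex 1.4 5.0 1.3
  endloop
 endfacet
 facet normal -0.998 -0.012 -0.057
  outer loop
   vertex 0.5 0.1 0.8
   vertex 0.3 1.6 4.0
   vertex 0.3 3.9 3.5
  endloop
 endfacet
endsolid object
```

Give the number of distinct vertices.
8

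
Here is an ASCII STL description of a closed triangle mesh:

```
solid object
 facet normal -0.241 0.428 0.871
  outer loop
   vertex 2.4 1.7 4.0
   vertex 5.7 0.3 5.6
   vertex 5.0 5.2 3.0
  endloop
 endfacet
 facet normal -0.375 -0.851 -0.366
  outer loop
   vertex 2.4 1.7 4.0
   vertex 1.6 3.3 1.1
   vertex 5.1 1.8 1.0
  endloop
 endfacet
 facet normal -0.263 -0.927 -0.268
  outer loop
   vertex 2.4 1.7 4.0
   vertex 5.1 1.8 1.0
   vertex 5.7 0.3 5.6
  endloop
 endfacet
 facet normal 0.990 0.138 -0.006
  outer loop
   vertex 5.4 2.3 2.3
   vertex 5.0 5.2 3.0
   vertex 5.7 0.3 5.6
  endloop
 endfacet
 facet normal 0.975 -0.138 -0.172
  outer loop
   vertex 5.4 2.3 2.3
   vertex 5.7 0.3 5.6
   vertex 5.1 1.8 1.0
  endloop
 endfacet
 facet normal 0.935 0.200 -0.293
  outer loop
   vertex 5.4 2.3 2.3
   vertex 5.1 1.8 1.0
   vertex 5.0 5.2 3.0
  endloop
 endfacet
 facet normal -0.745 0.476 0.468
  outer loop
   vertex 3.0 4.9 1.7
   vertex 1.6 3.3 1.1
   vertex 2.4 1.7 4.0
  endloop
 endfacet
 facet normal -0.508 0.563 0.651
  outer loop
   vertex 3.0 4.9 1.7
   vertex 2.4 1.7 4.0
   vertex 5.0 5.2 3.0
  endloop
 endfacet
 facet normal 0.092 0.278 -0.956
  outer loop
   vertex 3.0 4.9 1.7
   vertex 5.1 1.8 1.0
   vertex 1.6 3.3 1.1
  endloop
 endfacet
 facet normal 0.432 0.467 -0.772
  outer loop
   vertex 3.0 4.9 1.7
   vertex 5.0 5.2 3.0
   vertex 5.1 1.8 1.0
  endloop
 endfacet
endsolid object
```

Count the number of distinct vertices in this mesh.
7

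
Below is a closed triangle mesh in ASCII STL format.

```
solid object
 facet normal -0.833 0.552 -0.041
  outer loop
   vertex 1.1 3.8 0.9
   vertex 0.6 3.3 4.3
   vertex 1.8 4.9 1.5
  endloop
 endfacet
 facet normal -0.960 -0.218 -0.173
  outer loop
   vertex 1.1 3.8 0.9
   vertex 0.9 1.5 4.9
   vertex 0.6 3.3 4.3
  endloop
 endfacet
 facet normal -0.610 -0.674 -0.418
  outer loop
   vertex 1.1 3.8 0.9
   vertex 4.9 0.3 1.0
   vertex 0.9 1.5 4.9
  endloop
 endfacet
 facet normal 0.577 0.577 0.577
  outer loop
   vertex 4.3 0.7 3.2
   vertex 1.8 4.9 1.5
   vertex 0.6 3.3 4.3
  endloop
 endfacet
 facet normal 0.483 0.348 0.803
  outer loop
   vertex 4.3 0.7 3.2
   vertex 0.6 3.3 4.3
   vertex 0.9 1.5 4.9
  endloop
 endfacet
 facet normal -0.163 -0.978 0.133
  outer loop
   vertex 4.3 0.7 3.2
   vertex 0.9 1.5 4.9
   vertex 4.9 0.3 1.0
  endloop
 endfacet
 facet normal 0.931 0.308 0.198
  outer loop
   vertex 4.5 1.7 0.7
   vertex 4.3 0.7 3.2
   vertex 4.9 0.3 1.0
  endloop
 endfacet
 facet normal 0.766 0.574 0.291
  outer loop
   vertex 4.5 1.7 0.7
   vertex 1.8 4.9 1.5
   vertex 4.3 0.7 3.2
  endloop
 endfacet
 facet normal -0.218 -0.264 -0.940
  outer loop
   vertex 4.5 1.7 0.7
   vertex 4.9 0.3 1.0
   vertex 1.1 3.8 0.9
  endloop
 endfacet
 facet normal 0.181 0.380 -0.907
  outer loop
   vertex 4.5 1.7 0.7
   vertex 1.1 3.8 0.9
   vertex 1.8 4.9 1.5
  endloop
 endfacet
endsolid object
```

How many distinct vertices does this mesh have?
7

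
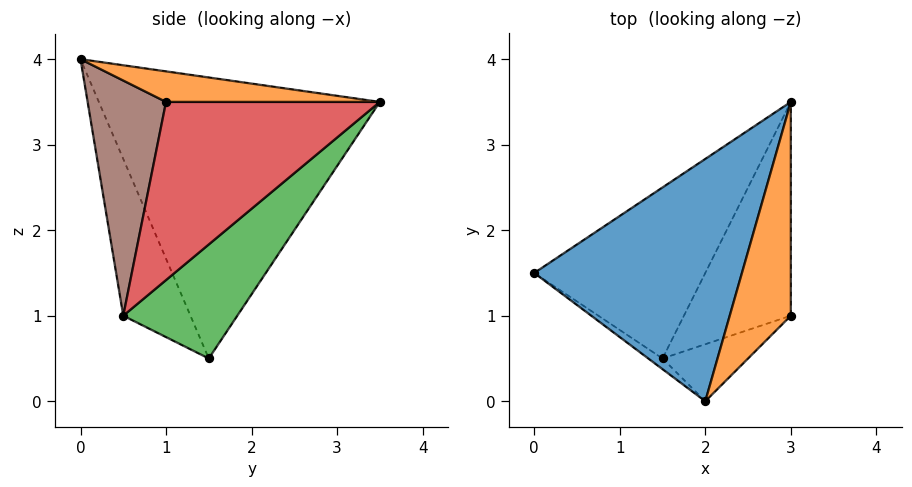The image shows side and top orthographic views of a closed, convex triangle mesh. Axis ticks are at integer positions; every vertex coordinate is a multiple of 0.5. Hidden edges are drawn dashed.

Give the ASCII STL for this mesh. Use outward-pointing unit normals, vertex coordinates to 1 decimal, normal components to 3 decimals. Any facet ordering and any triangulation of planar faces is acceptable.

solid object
 facet normal -0.767 0.300 0.567
  outer loop
   vertex 2.0 0.0 4.0
   vertex 3.0 3.5 3.5
   vertex 0.0 1.5 0.5
  endloop
 endfacet
 facet normal 0.447 0.000 0.894
  outer loop
   vertex 2.0 0.0 4.0
   vertex 3.0 1.0 3.5
   vertex 3.0 3.5 3.5
  endloop
 endfacet
 facet normal 0.512 0.384 -0.768
  outer loop
   vertex 1.5 0.5 1.0
   vertex 0.0 1.5 0.5
   vertex 3.0 3.5 3.5
  endloop
 endfacet
 facet normal 0.857 0.000 -0.514
  outer loop
   vertex 1.5 0.5 1.0
   vertex 3.0 3.5 3.5
   vertex 3.0 1.0 3.5
  endloop
 endfacet
 facet normal -0.543 -0.839 -0.049
  outer loop
   vertex 1.5 0.5 1.0
   vertex 2.0 0.0 4.0
   vertex 0.0 1.5 0.5
  endloop
 endfacet
 facet normal 0.629 -0.743 -0.229
  outer loop
   vertex 1.5 0.5 1.0
   vertex 3.0 1.0 3.5
   vertex 2.0 0.0 4.0
  endloop
 endfacet
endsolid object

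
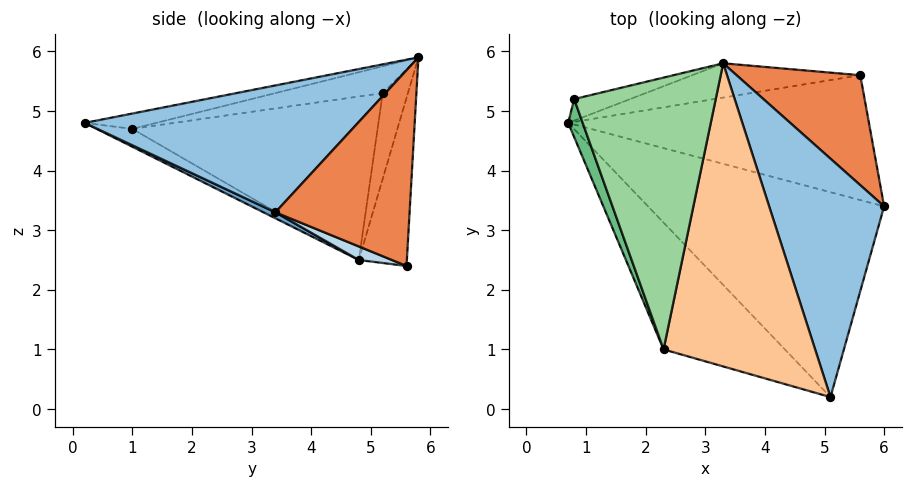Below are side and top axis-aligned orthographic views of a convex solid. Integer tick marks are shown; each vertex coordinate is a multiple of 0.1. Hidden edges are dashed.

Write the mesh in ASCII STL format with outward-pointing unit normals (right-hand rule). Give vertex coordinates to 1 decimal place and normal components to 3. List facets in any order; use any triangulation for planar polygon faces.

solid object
 facet normal 0.023 -0.430 -0.903
  outer loop
   vertex 5.1 0.2 4.8
   vertex 0.7 4.8 2.5
   vertex 6.0 3.4 3.3
  endloop
 endfacet
 facet normal 0.737 0.106 0.668
  outer loop
   vertex 3.3 5.8 5.9
   vertex 5.1 0.2 4.8
   vertex 6.0 3.4 3.3
  endloop
 endfacet
 facet normal 0.042 -0.372 -0.927
  outer loop
   vertex 5.6 5.6 2.4
   vertex 6.0 3.4 3.3
   vertex 0.7 4.8 2.5
  endloop
 endfacet
 facet normal -0.162 0.973 -0.162
  outer loop
   vertex 5.6 5.6 2.4
   vertex 0.7 4.8 2.5
   vertex 3.3 5.8 5.9
  endloop
 endfacet
 facet normal 0.792 0.349 0.501
  outer loop
   vertex 5.6 5.6 2.4
   vertex 3.3 5.8 5.9
   vertex 6.0 3.4 3.3
  endloop
 endfacet
 facet normal -0.123 -0.536 -0.835
  outer loop
   vertex 2.3 1.0 4.7
   vertex 0.7 4.8 2.5
   vertex 5.1 0.2 4.8
  endloop
 endfacet
 facet normal -0.098 -0.222 0.970
  outer loop
   vertex 2.3 1.0 4.7
   vertex 5.1 0.2 4.8
   vertex 3.3 5.8 5.9
  endloop
 endfacet
 facet normal -0.201 0.971 -0.131
  outer loop
   vertex 0.8 5.2 5.3
   vertex 3.3 5.8 5.9
   vertex 0.7 4.8 2.5
  endloop
 endfacet
 facet normal -0.935 -0.346 0.083
  outer loop
   vertex 0.8 5.2 5.3
   vertex 0.7 4.8 2.5
   vertex 2.3 1.0 4.7
  endloop
 endfacet
 facet normal -0.182 -0.203 0.962
  outer loop
   vertex 0.8 5.2 5.3
   vertex 2.3 1.0 4.7
   vertex 3.3 5.8 5.9
  endloop
 endfacet
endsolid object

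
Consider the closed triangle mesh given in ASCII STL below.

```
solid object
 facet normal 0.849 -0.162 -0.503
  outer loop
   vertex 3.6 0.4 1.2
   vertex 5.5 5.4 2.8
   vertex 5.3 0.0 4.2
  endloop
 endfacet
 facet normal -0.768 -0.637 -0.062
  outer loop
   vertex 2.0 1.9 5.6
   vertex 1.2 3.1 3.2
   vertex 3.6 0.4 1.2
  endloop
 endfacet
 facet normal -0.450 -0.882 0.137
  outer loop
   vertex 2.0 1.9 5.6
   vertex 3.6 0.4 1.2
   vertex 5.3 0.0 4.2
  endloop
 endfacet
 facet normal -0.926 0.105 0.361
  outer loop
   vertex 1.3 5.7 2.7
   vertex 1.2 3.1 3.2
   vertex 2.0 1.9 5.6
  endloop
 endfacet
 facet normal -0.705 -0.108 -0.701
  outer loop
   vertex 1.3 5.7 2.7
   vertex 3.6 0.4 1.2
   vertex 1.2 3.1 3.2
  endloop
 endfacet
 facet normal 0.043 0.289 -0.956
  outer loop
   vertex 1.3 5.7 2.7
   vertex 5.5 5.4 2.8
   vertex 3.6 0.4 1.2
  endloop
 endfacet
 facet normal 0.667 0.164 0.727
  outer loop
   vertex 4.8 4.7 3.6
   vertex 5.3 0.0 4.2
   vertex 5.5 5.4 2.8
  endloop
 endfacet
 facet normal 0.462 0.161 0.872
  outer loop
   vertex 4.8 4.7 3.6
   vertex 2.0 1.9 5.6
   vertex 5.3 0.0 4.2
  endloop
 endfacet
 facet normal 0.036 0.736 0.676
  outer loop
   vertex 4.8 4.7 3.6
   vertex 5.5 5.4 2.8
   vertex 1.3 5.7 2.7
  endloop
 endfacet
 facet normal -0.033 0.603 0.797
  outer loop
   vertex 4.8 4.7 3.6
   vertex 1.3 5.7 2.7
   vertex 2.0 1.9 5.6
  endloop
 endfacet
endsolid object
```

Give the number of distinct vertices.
7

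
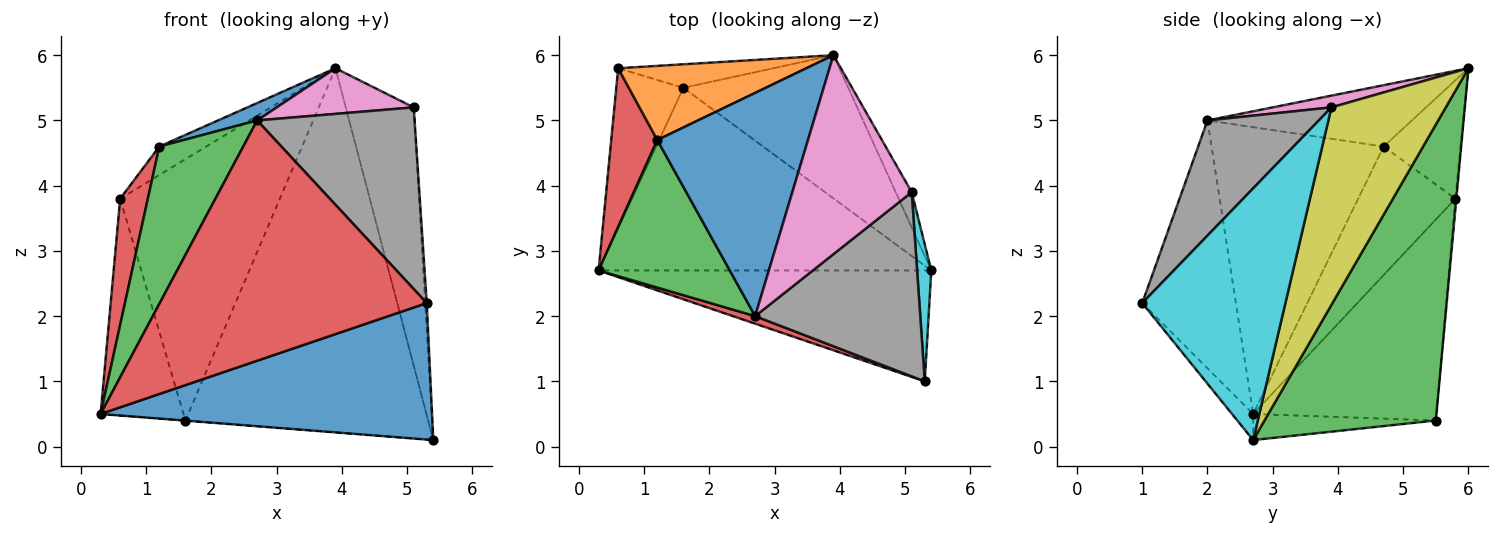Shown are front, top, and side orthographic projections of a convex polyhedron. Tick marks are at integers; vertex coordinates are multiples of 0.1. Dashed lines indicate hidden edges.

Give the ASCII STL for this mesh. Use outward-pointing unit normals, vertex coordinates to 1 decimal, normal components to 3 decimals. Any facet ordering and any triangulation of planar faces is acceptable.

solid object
 facet normal -0.049 -0.775 -0.630
  outer loop
   vertex 5.3 1.0 2.2
   vertex 0.3 2.7 0.5
   vertex 5.4 2.7 0.1
  endloop
 endfacet
 facet normal -0.078 0.001 -0.997
  outer loop
   vertex 1.6 5.5 0.4
   vertex 5.4 2.7 0.1
   vertex 0.3 2.7 0.5
  endloop
 endfacet
 facet normal 0.549 0.778 -0.306
  outer loop
   vertex 1.6 5.5 0.4
   vertex 3.9 6.0 5.8
   vertex 5.4 2.7 0.1
  endloop
 endfacet
 facet normal -0.331 -0.943 0.030
  outer loop
   vertex 2.7 2.0 5.0
   vertex 0.3 2.7 0.5
   vertex 5.3 1.0 2.2
  endloop
 endfacet
 facet normal -0.872 0.394 -0.291
  outer loop
   vertex 0.6 5.8 3.8
   vertex 1.6 5.5 0.4
   vertex 0.3 2.7 0.5
  endloop
 endfacet
 facet normal -0.006 0.996 -0.090
  outer loop
   vertex 0.6 5.8 3.8
   vertex 3.9 6.0 5.8
   vertex 1.6 5.5 0.4
  endloop
 endfacet
 facet normal 0.095 -0.223 0.970
  outer loop
   vertex 5.1 3.9 5.2
   vertex 3.9 6.0 5.8
   vertex 2.7 2.0 5.0
  endloop
 endfacet
 facet normal 0.445 -0.629 0.638
  outer loop
   vertex 5.1 3.9 5.2
   vertex 2.7 2.0 5.0
   vertex 5.3 1.0 2.2
  endloop
 endfacet
 facet normal 0.857 0.510 -0.070
  outer loop
   vertex 5.1 3.9 5.2
   vertex 5.4 2.7 0.1
   vertex 3.9 6.0 5.8
  endloop
 endfacet
 facet normal 0.998 0.011 0.056
  outer loop
   vertex 5.1 3.9 5.2
   vertex 5.3 1.0 2.2
   vertex 5.4 2.7 0.1
  endloop
 endfacet
 facet normal -0.376 -0.072 0.924
  outer loop
   vertex 1.2 4.7 4.6
   vertex 2.7 2.0 5.0
   vertex 3.9 6.0 5.8
  endloop
 endfacet
 facet normal -0.507 0.309 0.805
  outer loop
   vertex 1.2 4.7 4.6
   vertex 3.9 6.0 5.8
   vertex 0.6 5.8 3.8
  endloop
 endfacet
 facet normal -0.831 -0.405 0.380
  outer loop
   vertex 1.2 4.7 4.6
   vertex 0.3 2.7 0.5
   vertex 2.7 2.0 5.0
  endloop
 endfacet
 facet normal -0.909 -0.259 0.326
  outer loop
   vertex 1.2 4.7 4.6
   vertex 0.6 5.8 3.8
   vertex 0.3 2.7 0.5
  endloop
 endfacet
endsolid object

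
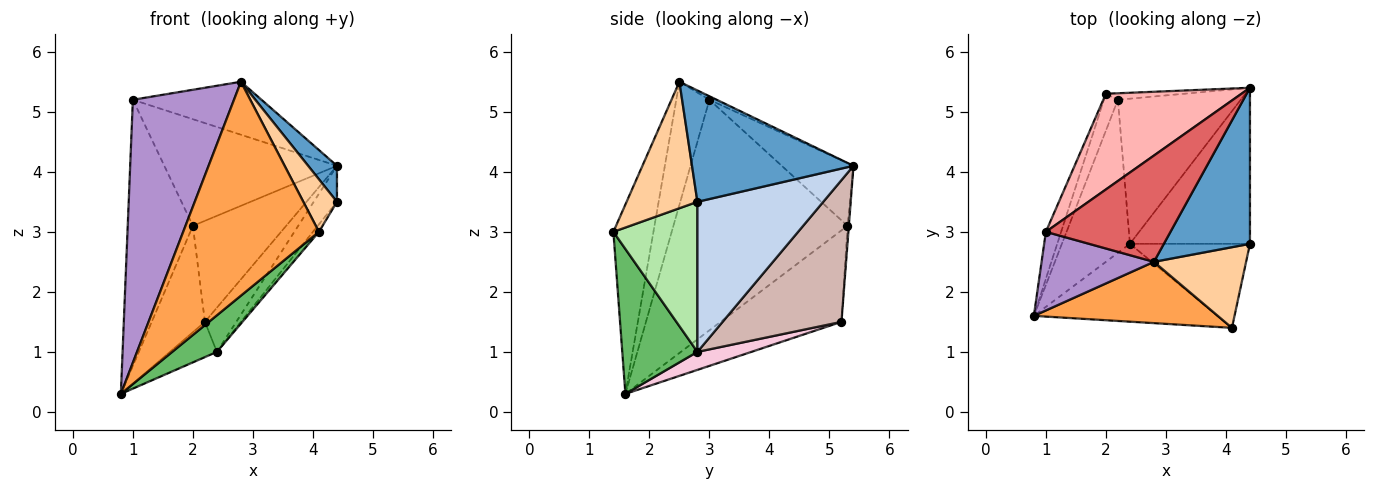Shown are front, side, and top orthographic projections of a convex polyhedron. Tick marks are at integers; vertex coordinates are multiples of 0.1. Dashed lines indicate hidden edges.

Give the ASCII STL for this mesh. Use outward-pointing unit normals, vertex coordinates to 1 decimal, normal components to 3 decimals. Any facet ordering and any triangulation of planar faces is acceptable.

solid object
 facet normal 0.783 -0.140 0.606
  outer loop
   vertex 2.8 2.5 5.5
   vertex 4.4 2.8 3.5
   vertex 4.4 5.4 4.1
  endloop
 endfacet
 facet normal 0.773 0.143 -0.618
  outer loop
   vertex 2.4 2.8 1.0
   vertex 4.4 5.4 4.1
   vertex 4.4 2.8 3.5
  endloop
 endfacet
 facet normal -0.273 -0.925 0.265
  outer loop
   vertex 4.1 1.4 3.0
   vertex 2.8 2.5 5.5
   vertex 0.8 1.6 0.3
  endloop
 endfacet
 facet normal 0.755 -0.358 0.550
  outer loop
   vertex 4.1 1.4 3.0
   vertex 4.4 2.8 3.5
   vertex 2.8 2.5 5.5
  endloop
 endfacet
 facet normal 0.582 -0.346 -0.736
  outer loop
   vertex 4.1 1.4 3.0
   vertex 0.8 1.6 0.3
   vertex 2.4 2.8 1.0
  endloop
 endfacet
 facet normal 0.780 0.056 -0.624
  outer loop
   vertex 4.1 1.4 3.0
   vertex 2.4 2.8 1.0
   vertex 4.4 2.8 3.5
  endloop
 endfacet
 facet normal -0.025 0.446 0.895
  outer loop
   vertex 1.0 3.0 5.2
   vertex 2.8 2.5 5.5
   vertex 4.4 5.4 4.1
  endloop
 endfacet
 facet normal -0.295 0.711 0.638
  outer loop
   vertex 1.0 3.0 5.2
   vertex 4.4 5.4 4.1
   vertex 2.0 5.3 3.1
  endloop
 endfacet
 facet normal -0.299 -0.914 0.273
  outer loop
   vertex 1.0 3.0 5.2
   vertex 0.8 1.6 0.3
   vertex 2.8 2.5 5.5
  endloop
 endfacet
 facet normal -0.935 0.350 -0.062
  outer loop
   vertex 1.0 3.0 5.2
   vertex 2.0 5.3 3.1
   vertex 0.8 1.6 0.3
  endloop
 endfacet
 facet normal -0.015 0.998 -0.064
  outer loop
   vertex 2.2 5.2 1.5
   vertex 2.0 5.3 3.1
   vertex 4.4 5.4 4.1
  endloop
 endfacet
 facet normal 0.741 0.196 -0.642
  outer loop
   vertex 2.2 5.2 1.5
   vertex 4.4 5.4 4.1
   vertex 2.4 2.8 1.0
  endloop
 endfacet
 facet normal -0.907 0.399 -0.138
  outer loop
   vertex 2.2 5.2 1.5
   vertex 0.8 1.6 0.3
   vertex 2.0 5.3 3.1
  endloop
 endfacet
 facet normal 0.250 0.217 -0.944
  outer loop
   vertex 2.2 5.2 1.5
   vertex 2.4 2.8 1.0
   vertex 0.8 1.6 0.3
  endloop
 endfacet
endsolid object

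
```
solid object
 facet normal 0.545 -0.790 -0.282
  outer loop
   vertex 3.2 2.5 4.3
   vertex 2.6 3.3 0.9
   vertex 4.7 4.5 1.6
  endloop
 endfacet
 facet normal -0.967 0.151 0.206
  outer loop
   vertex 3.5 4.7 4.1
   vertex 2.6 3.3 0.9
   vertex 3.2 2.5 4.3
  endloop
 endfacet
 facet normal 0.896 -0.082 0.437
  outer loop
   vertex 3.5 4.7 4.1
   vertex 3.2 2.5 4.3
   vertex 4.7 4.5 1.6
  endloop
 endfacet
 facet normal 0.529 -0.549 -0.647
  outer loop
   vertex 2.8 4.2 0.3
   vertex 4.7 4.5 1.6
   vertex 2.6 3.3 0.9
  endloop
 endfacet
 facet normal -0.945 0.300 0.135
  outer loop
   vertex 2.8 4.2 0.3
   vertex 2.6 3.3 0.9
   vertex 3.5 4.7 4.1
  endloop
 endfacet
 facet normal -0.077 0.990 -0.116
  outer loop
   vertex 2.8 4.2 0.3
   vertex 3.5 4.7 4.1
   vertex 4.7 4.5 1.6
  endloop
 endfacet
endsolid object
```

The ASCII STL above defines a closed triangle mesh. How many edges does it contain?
9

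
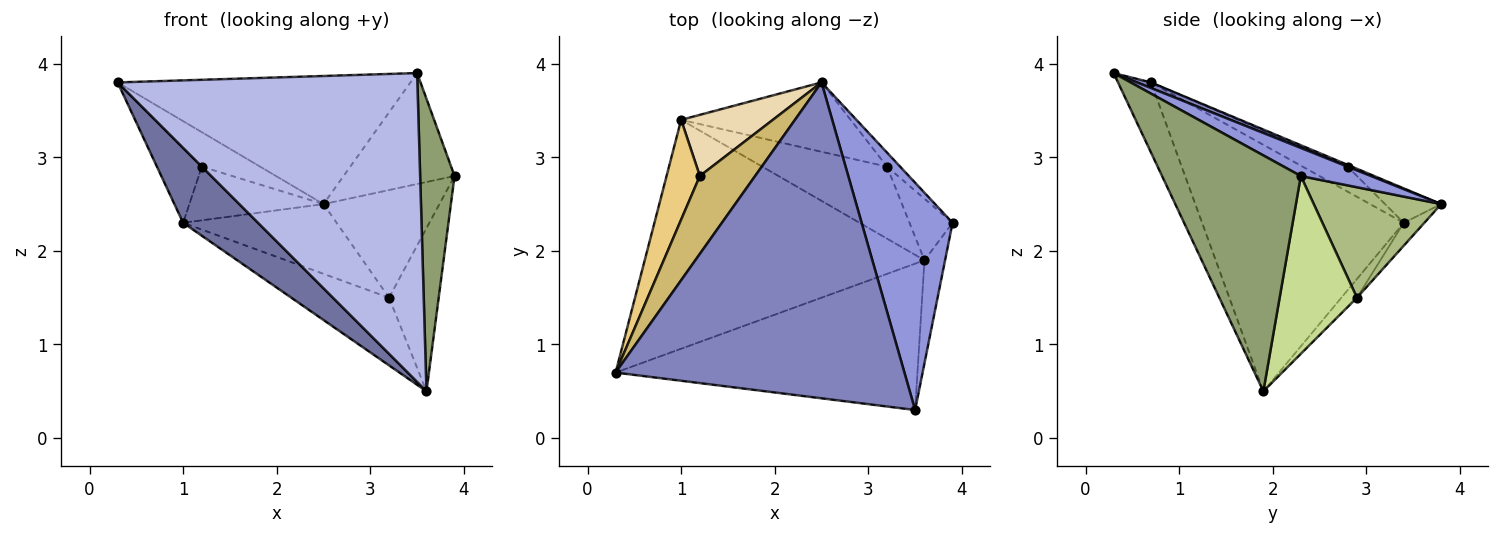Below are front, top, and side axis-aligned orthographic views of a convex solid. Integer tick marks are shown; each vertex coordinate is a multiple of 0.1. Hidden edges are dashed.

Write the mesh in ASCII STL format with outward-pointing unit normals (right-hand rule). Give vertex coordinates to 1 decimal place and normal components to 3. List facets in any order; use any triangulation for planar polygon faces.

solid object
 facet normal -0.642 -0.238 -0.729
  outer loop
   vertex 1.0 3.4 2.3
   vertex 3.6 1.9 0.5
   vertex 0.3 0.7 3.8
  endloop
 endfacet
 facet normal 0.018 0.376 0.927
  outer loop
   vertex 3.5 0.3 3.9
   vertex 2.5 3.8 2.5
   vertex 0.3 0.7 3.8
  endloop
 endfacet
 facet normal 0.267 0.423 0.866
  outer loop
   vertex 3.5 0.3 3.9
   vertex 3.9 2.3 2.8
   vertex 2.5 3.8 2.5
  endloop
 endfacet
 facet normal -0.099 -0.899 -0.426
  outer loop
   vertex 3.5 0.3 3.9
   vertex 0.3 0.7 3.8
   vertex 3.6 1.9 0.5
  endloop
 endfacet
 facet normal 0.967 -0.240 -0.084
  outer loop
   vertex 3.5 0.3 3.9
   vertex 3.6 1.9 0.5
   vertex 3.9 2.3 2.8
  endloop
 endfacet
 facet normal 0.737 0.670 -0.087
  outer loop
   vertex 3.2 2.9 1.5
   vertex 2.5 3.8 2.5
   vertex 3.9 2.3 2.8
  endloop
 endfacet
 facet normal 0.825 0.529 -0.200
  outer loop
   vertex 3.2 2.9 1.5
   vertex 3.9 2.3 2.8
   vertex 3.6 1.9 0.5
  endloop
 endfacet
 facet normal -0.095 0.706 -0.702
  outer loop
   vertex 3.2 2.9 1.5
   vertex 1.0 3.4 2.3
   vertex 2.5 3.8 2.5
  endloop
 endfacet
 facet normal -0.109 0.681 -0.724
  outer loop
   vertex 3.2 2.9 1.5
   vertex 3.6 1.9 0.5
   vertex 1.0 3.4 2.3
  endloop
 endfacet
 facet normal -0.030 0.405 0.914
  outer loop
   vertex 1.2 2.8 2.9
   vertex 0.3 0.7 3.8
   vertex 2.5 3.8 2.5
  endloop
 endfacet
 facet normal -0.514 0.514 0.686
  outer loop
   vertex 1.2 2.8 2.9
   vertex 1.0 3.4 2.3
   vertex 0.3 0.7 3.8
  endloop
 endfacet
 facet normal -0.266 0.636 0.725
  outer loop
   vertex 1.2 2.8 2.9
   vertex 2.5 3.8 2.5
   vertex 1.0 3.4 2.3
  endloop
 endfacet
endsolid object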